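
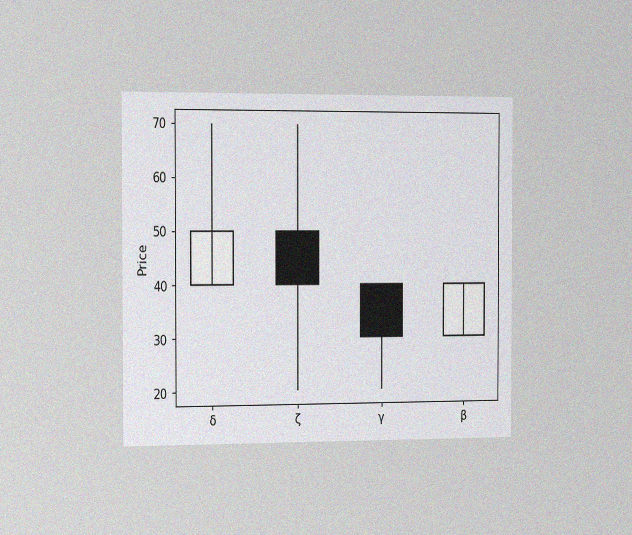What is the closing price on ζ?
The chart is viewed slightly from the left, with some photo noise. The ζ candle closes at 40.

40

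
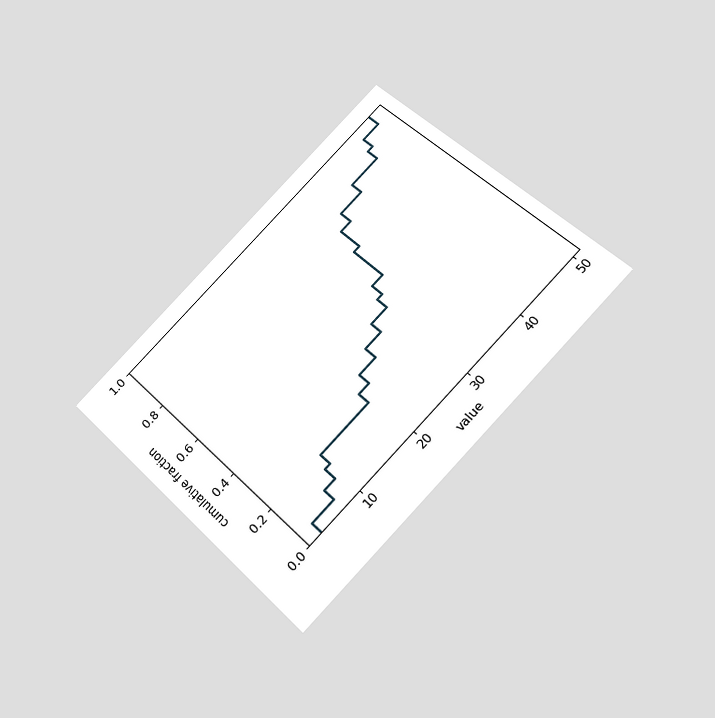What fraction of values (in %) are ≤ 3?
The chart is tilted about 45° counter-clockwise and viewed slightly from below. At x=3 the ECDF step is at 5%.

5%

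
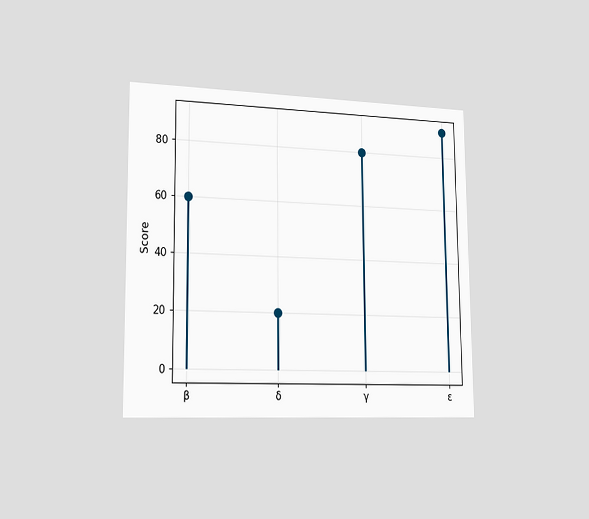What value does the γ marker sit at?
The chart is viewed slightly from the left. The γ marker sits at 80.

80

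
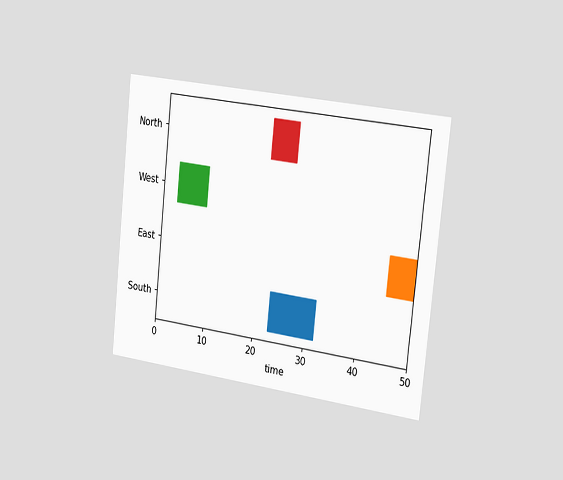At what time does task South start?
23

The chart is tilted about 6° clockwise and viewed slightly from the right. The South bar begins at t=23.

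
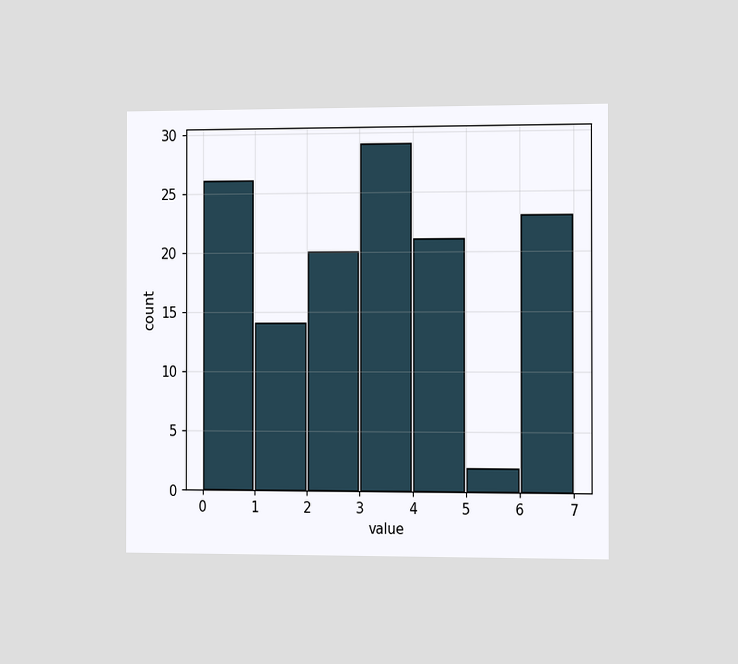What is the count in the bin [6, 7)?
The chart is viewed slightly from the right. The [6, 7) bin has height 23.

23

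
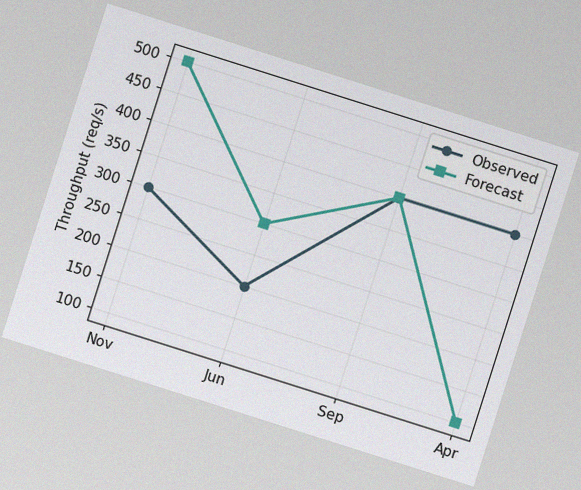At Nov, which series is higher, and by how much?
The chart is tilted about 18° clockwise, with some photo noise. At Nov, Forecast sits above the other line by 200req/s.

Forecast, by 200req/s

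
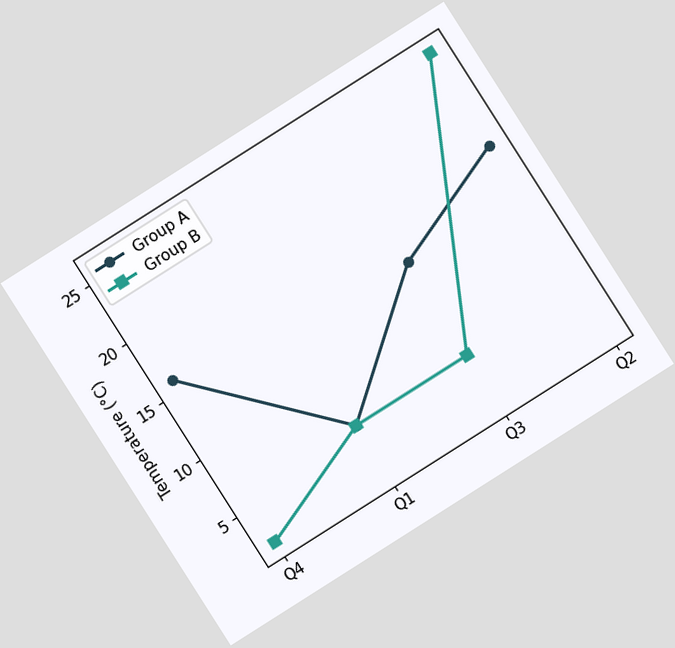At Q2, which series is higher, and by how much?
Group B, by 8°C

The chart is tilted about 32° counter-clockwise. At Q2, Group B sits above the other line by 8°C.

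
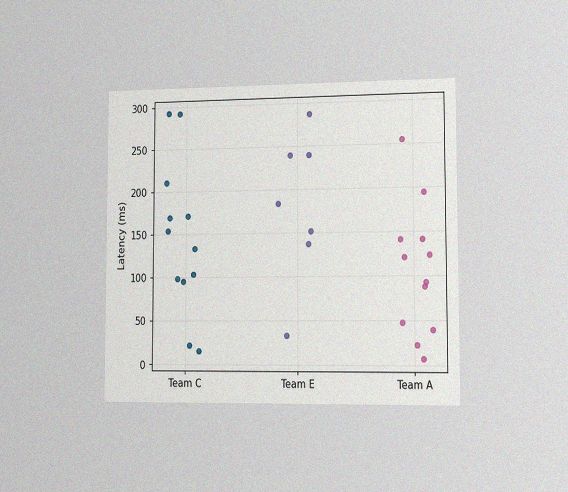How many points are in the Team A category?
12

The chart is viewed slightly from the right, with some photo noise. Counting the markers in the Team A column gives 12.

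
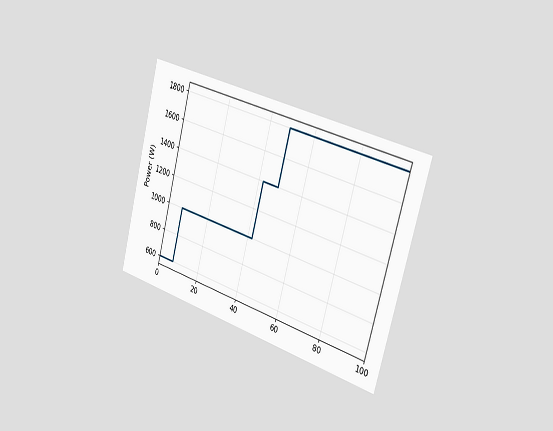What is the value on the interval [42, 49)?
1400W

The chart is tilted about 15° clockwise and viewed slightly from the right. On [42, 49) the step sits at 1400W.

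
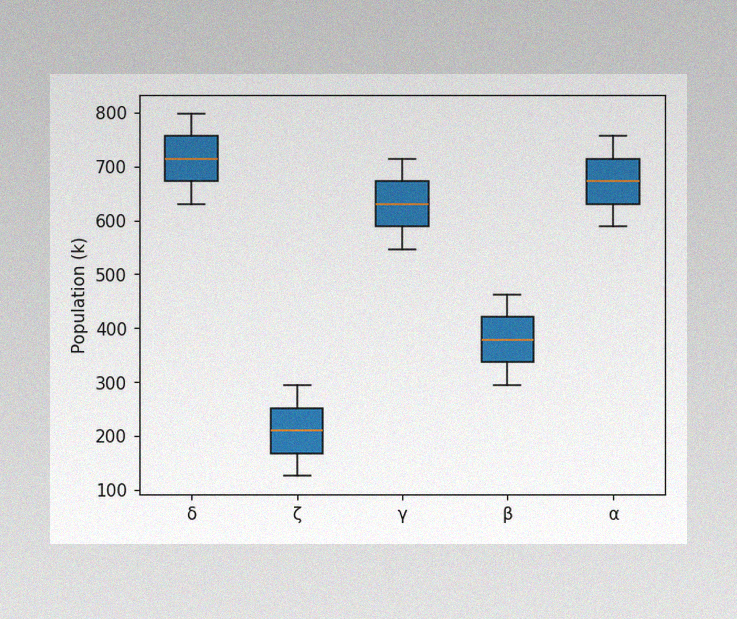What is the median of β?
378k

The image has some photo noise and uneven lighting. The median line in the β box sits at 378k.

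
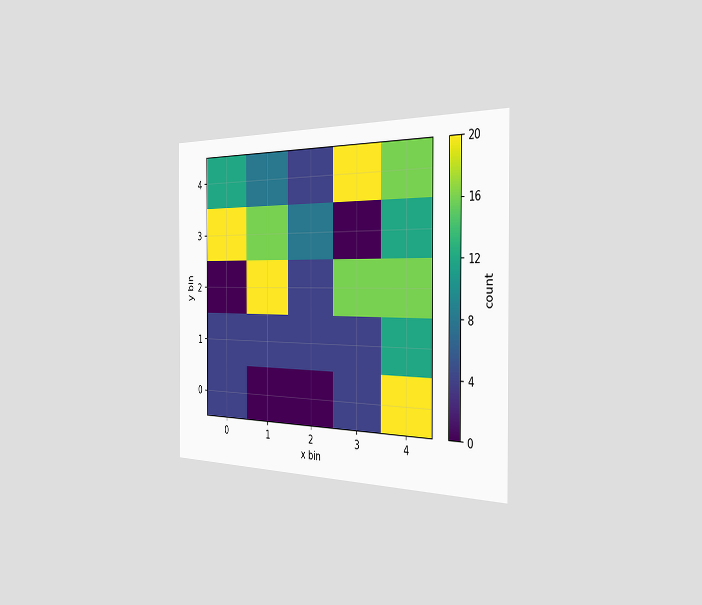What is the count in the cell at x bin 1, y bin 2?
20

The chart is viewed slightly from the right. Matching the cell (1, 2) against the colorbar gives 20.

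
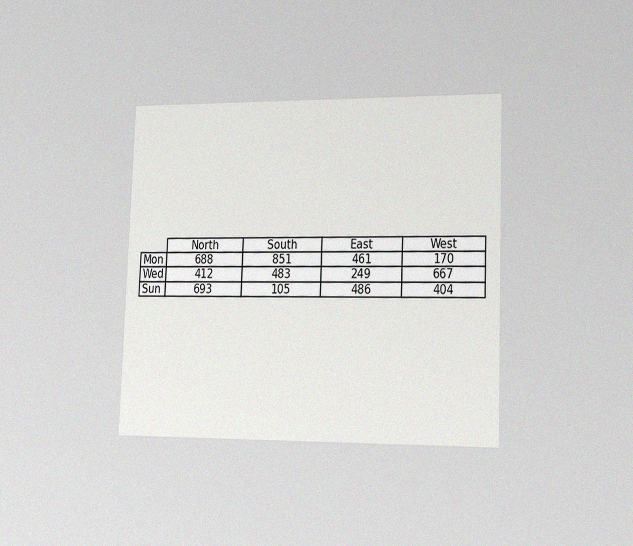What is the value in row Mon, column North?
The chart is tilted about 2° clockwise and viewed slightly from the right, with some photo noise. The (Mon, North) cell reads 688.

688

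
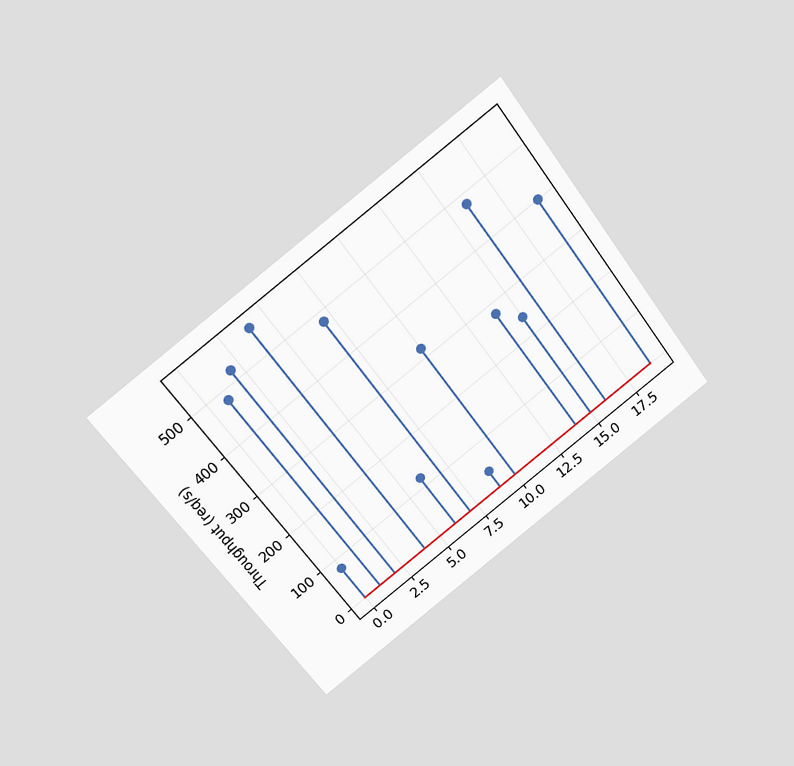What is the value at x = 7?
480req/s

The chart is tilted about 36° counter-clockwise and viewed slightly from above. The stem at x=7 reaches 480req/s.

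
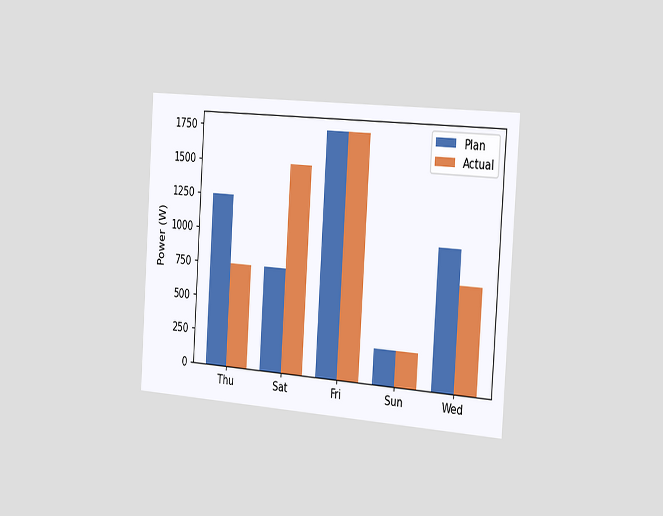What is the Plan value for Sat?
750W

The chart is tilted about 4° clockwise and viewed slightly from the right. The Plan bar at Sat reaches 750W on the y-axis.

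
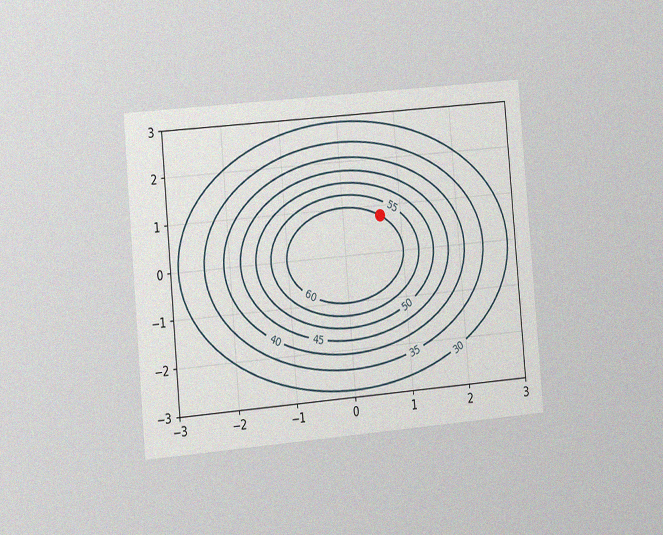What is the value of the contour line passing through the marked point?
The chart is tilted about 5° counter-clockwise and viewed slightly from the left, with some photo noise. The marked point sits on the contour labelled 60.

60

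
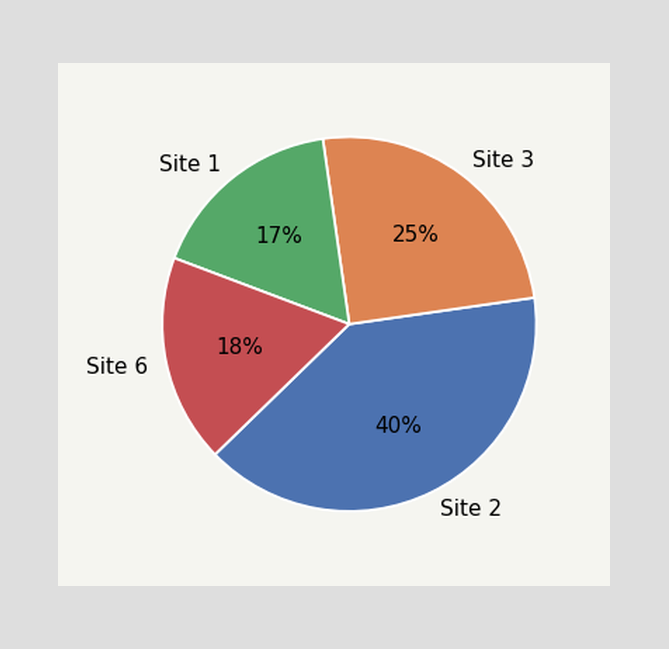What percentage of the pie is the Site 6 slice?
The Site 6 slice takes up 18% of the pie.

18%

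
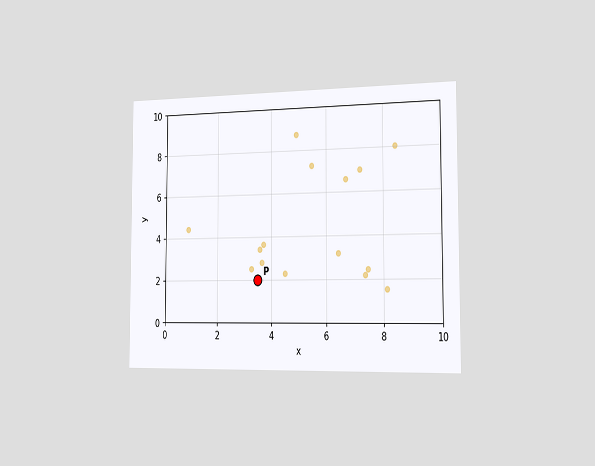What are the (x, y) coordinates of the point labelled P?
(3.5, 2)

The chart is viewed slightly from the right. Following the gridlines from P to each axis, P sits at (3.5, 2).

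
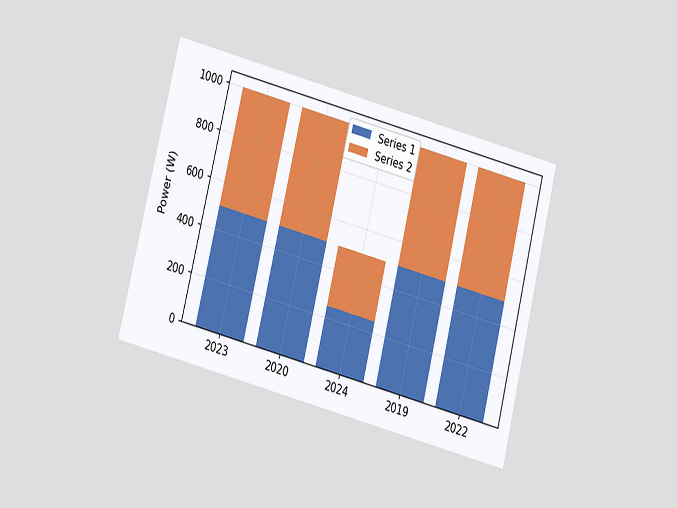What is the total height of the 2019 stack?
1000W

The chart is tilted about 14° clockwise and viewed at a slight angle. The 2019 stack's top reaches 1000W on the y-axis.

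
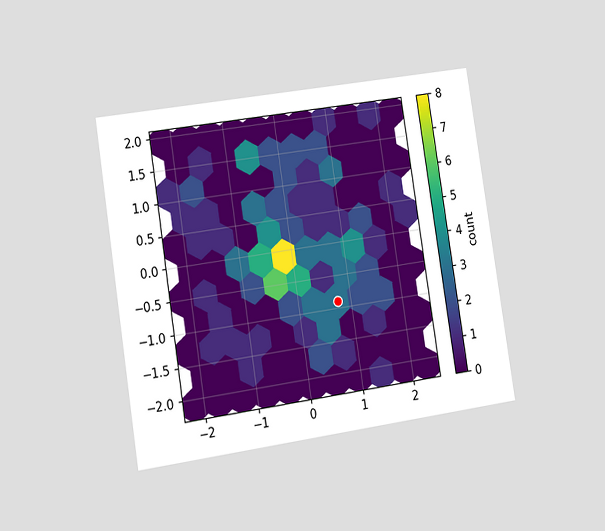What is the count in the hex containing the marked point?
The chart is tilted about 9° counter-clockwise and viewed slightly from the left. The marked hex reads 3 on the colorbar.

3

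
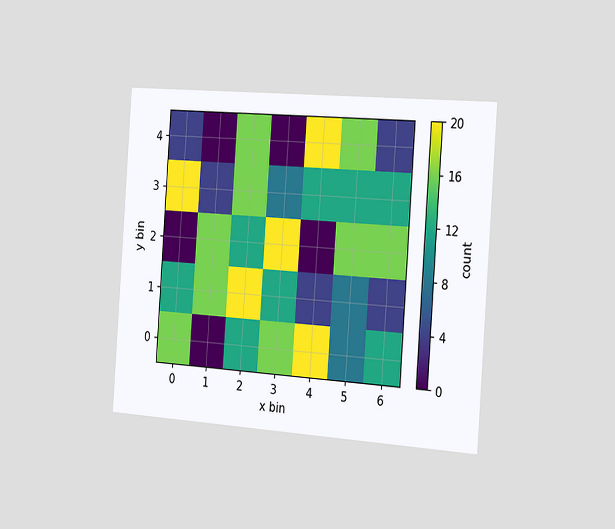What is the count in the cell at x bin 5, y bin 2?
16

The chart is tilted about 4° clockwise and viewed slightly from the right. Matching the cell (5, 2) against the colorbar gives 16.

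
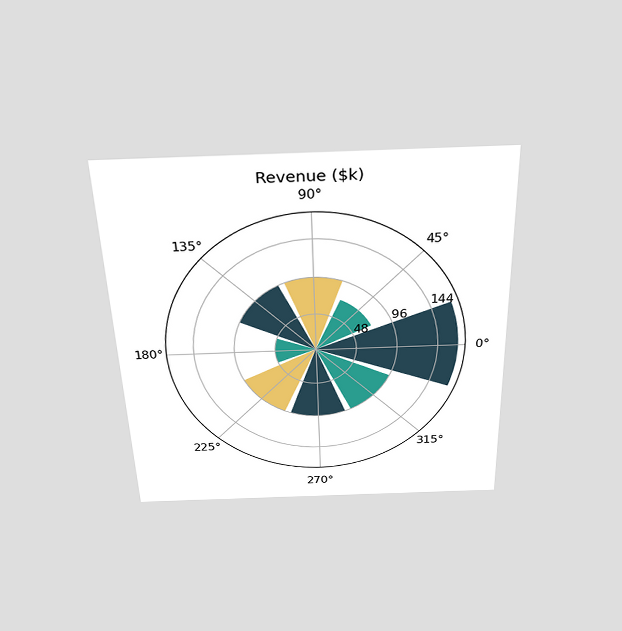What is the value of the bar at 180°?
The chart is viewed slightly from above. The bar at 180° reaches $48k on the radial axis.

$48k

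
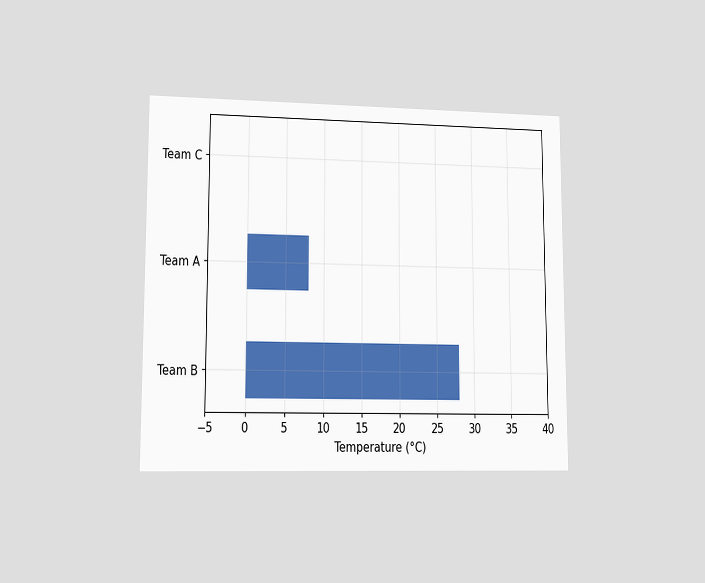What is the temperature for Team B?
28°C

The chart is viewed at a slight angle. Reading along the chart's x-axis, the Team B bar reaches 28°C.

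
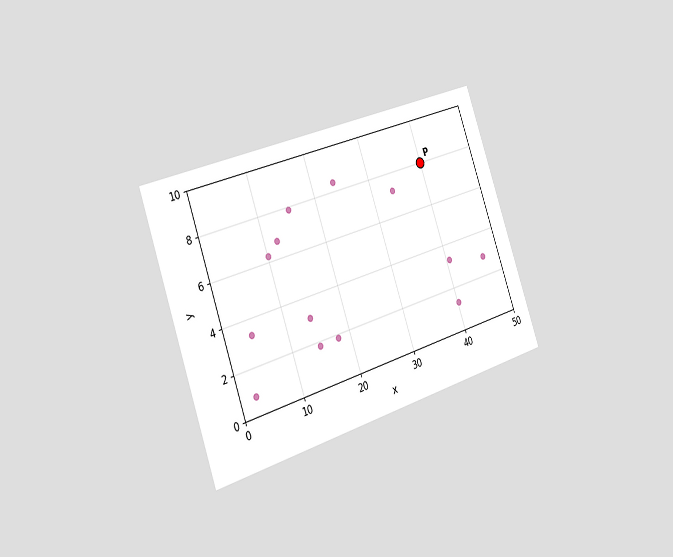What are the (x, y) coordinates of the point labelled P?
The chart is tilted about 19° counter-clockwise and viewed slightly from the left. Following the gridlines from P to each axis, P sits at (40, 8).

(40, 8)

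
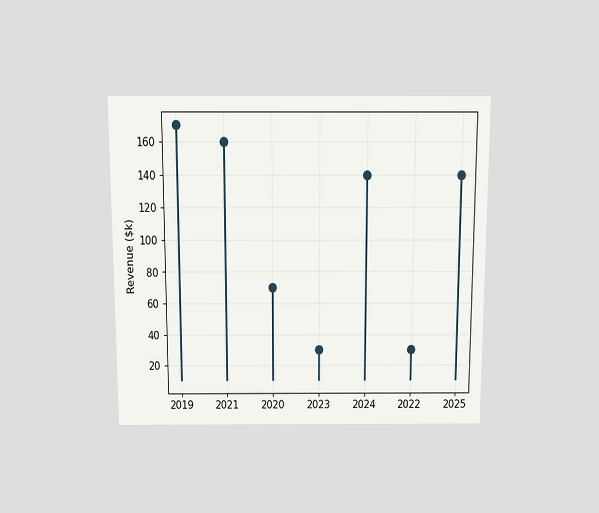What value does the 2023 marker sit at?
$30k

The chart is viewed slightly from above. The 2023 marker sits at $30k.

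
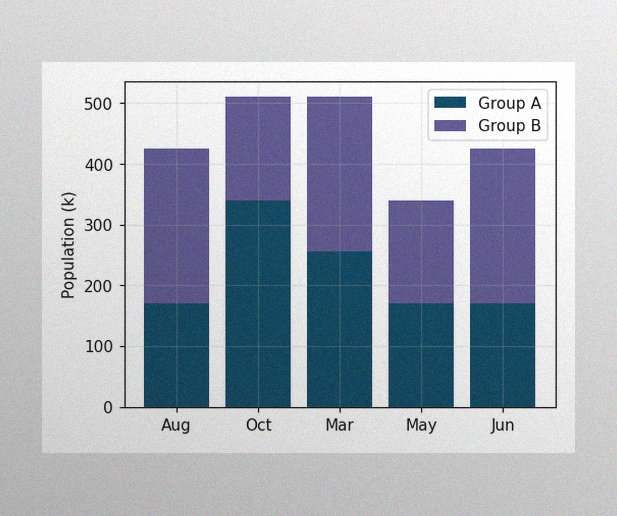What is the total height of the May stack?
The image has some photo noise and uneven lighting. The May stack's top reaches 340k on the y-axis.

340k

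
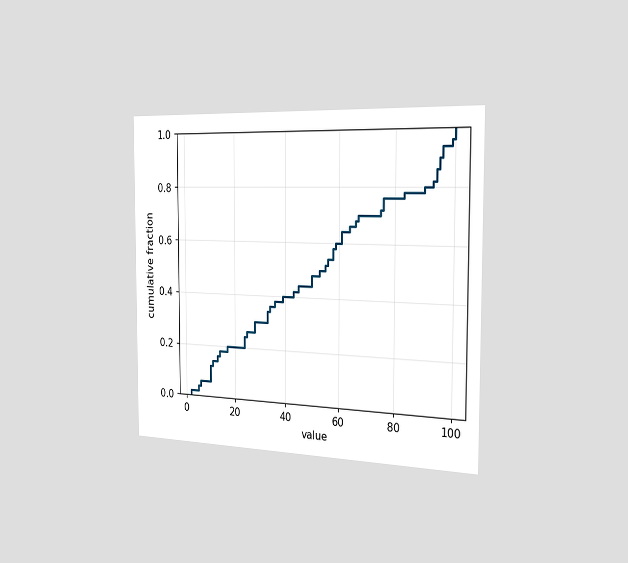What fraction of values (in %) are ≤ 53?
The chart is viewed slightly from the right. At x=53 the ECDF step is at 50%.

50%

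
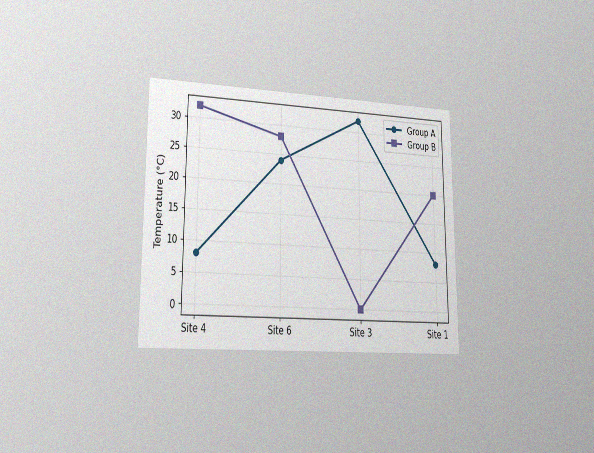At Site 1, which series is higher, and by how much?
The chart is viewed slightly from the left, with some photo noise. At Site 1, Group B sits above the other line by 12°C.

Group B, by 12°C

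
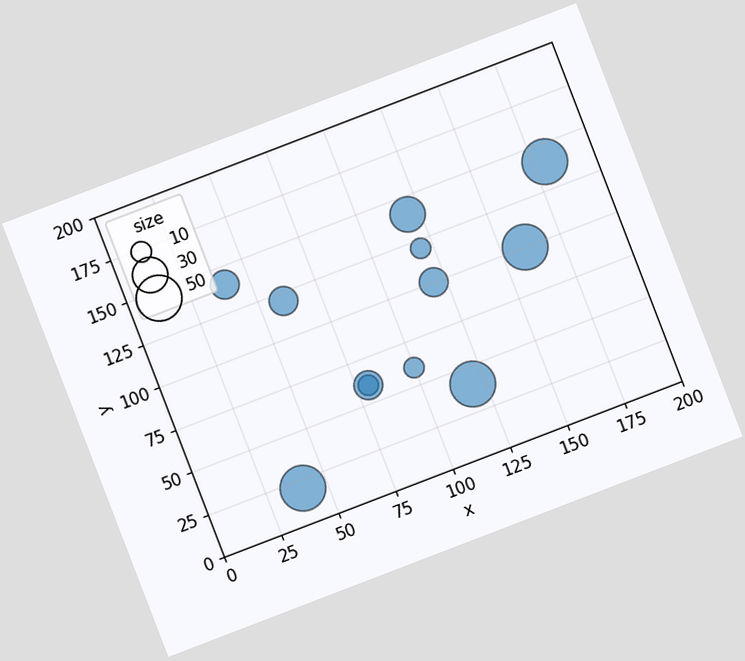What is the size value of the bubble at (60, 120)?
20

The chart is tilted about 21° counter-clockwise. Matching the bubble at (60, 120) against the size legend gives 20.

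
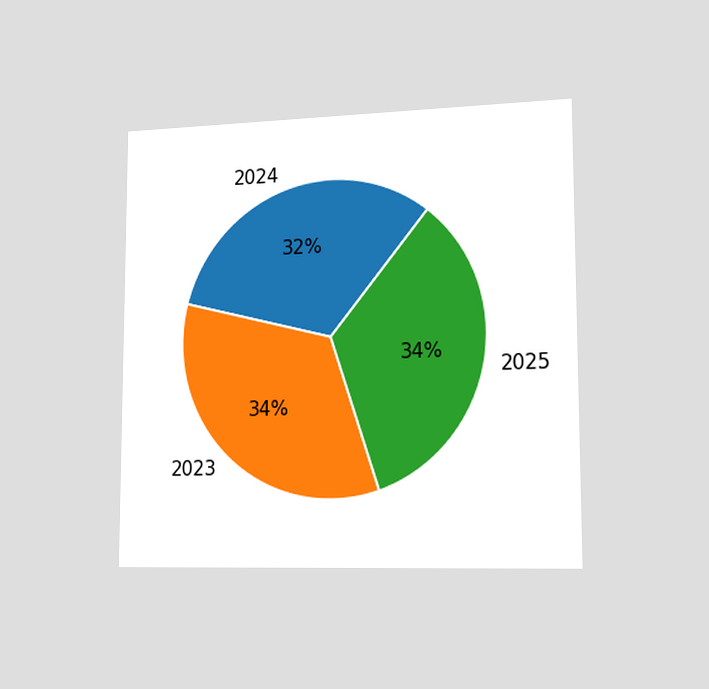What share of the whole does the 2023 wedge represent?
34%

The chart is viewed slightly from the right. The 2023 slice takes up 34% of the pie.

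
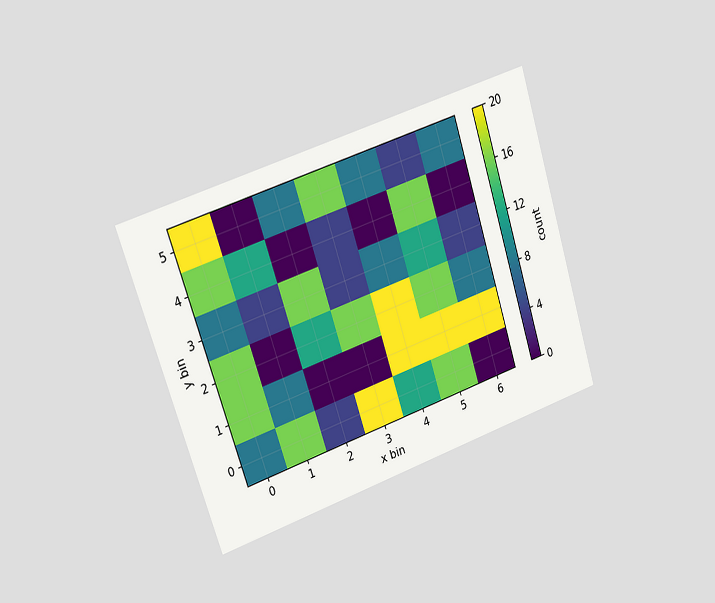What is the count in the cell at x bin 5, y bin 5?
The chart is tilted about 18° counter-clockwise and viewed slightly from the left. Matching the cell (5, 5) against the colorbar gives 4.

4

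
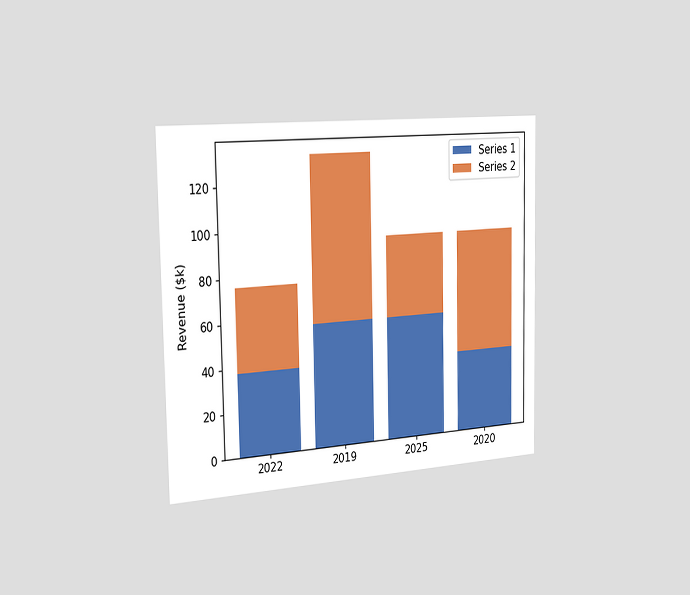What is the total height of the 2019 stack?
The chart is viewed slightly from the left. The 2019 stack's top reaches $133k on the y-axis.

$133k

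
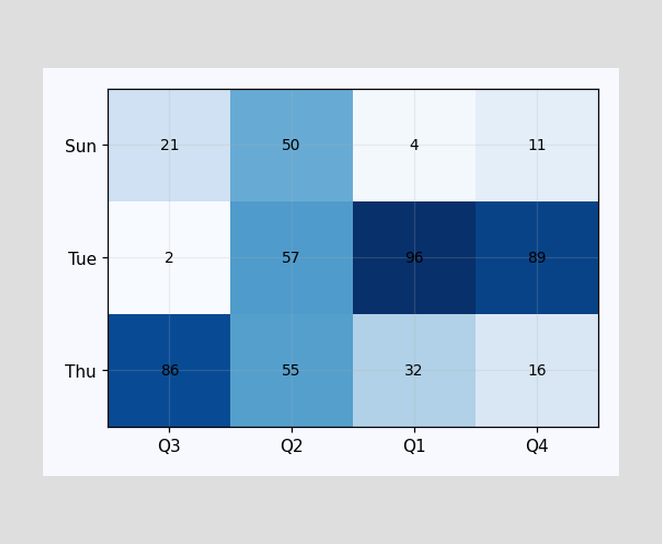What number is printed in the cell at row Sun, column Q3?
21

The (Sun, Q3) cell reads 21.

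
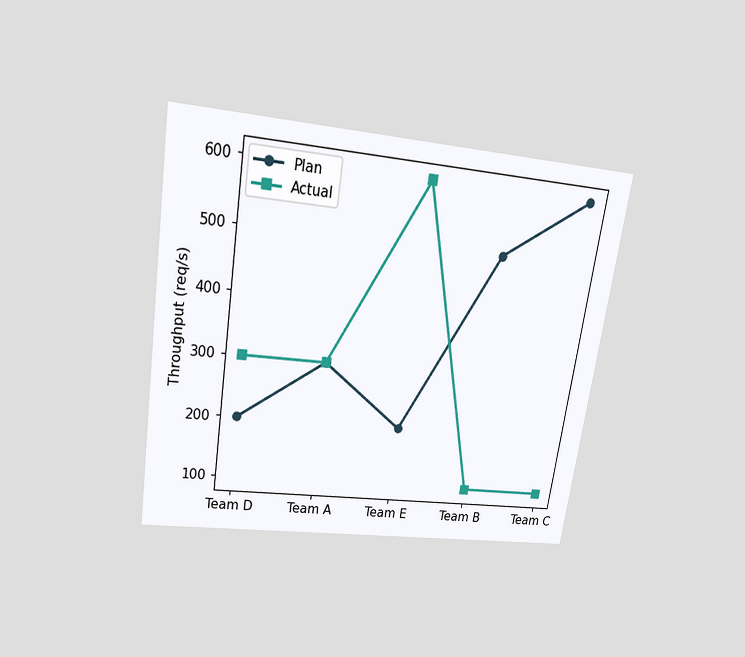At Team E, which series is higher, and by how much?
The chart is tilted about 9° clockwise and viewed slightly from above. At Team E, Actual sits above the other line by 400req/s.

Actual, by 400req/s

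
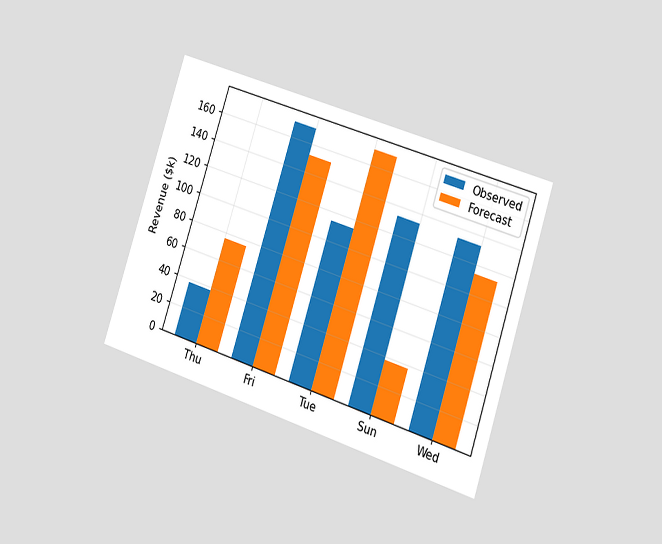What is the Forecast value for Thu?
$76k

The chart is tilted about 18° clockwise and viewed at a slight angle. The Forecast bar at Thu reaches $76k on the y-axis.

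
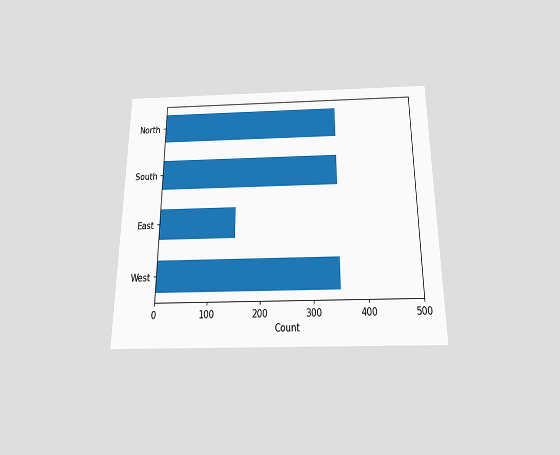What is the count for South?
350

The chart is viewed slightly from below. Reading along the chart's x-axis, the South bar reaches 350.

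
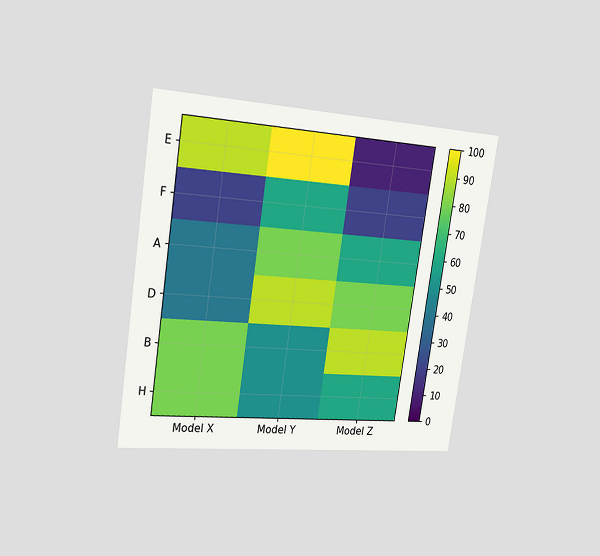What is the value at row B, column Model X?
The chart is tilted about 9° clockwise and viewed slightly from the left. Matching cell (B, Model X) against the colorbar gives 80.

80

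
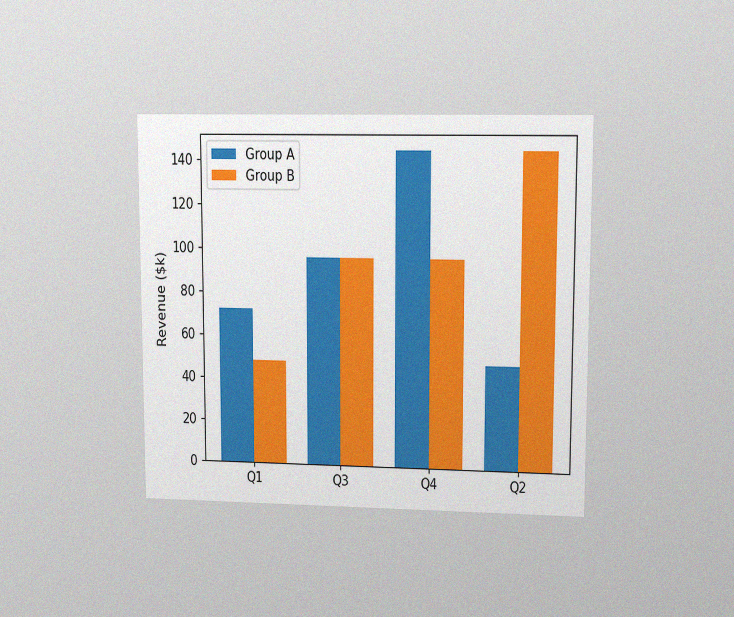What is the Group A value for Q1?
The chart is viewed at a slight angle, with some photo noise. The Group A bar at Q1 reaches $72k on the y-axis.

$72k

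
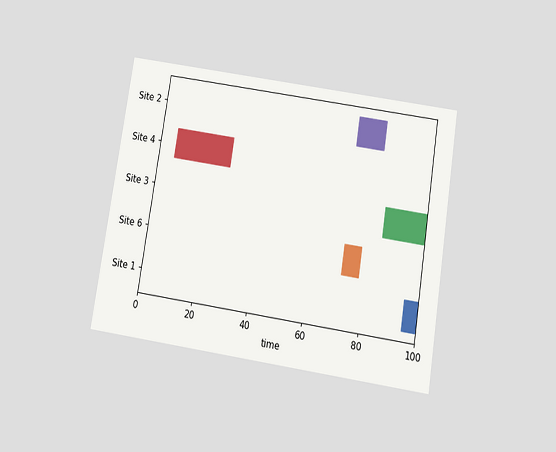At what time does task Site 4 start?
The chart is tilted about 9° clockwise and viewed slightly from below. The Site 4 bar begins at t=6.

6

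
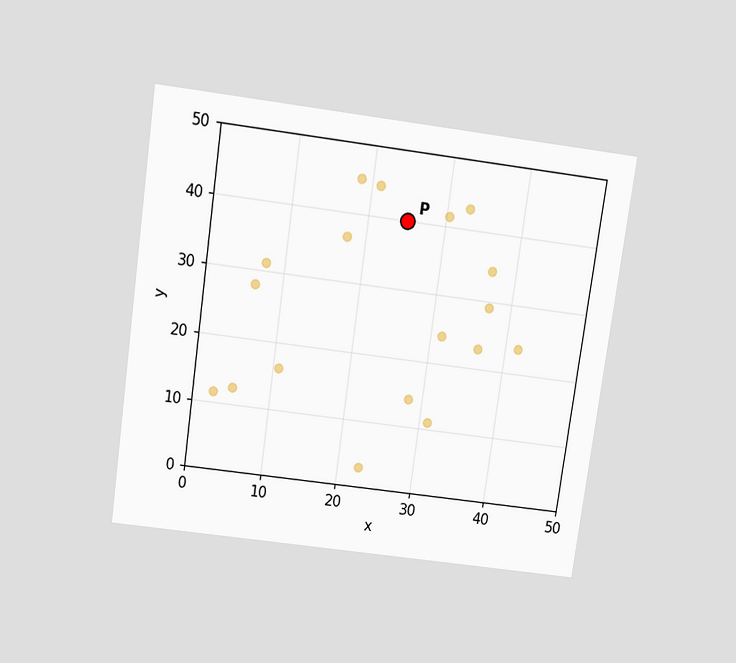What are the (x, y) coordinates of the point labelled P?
The chart is tilted about 8° clockwise and viewed slightly from above. Following the gridlines from P to each axis, P sits at (25, 40).

(25, 40)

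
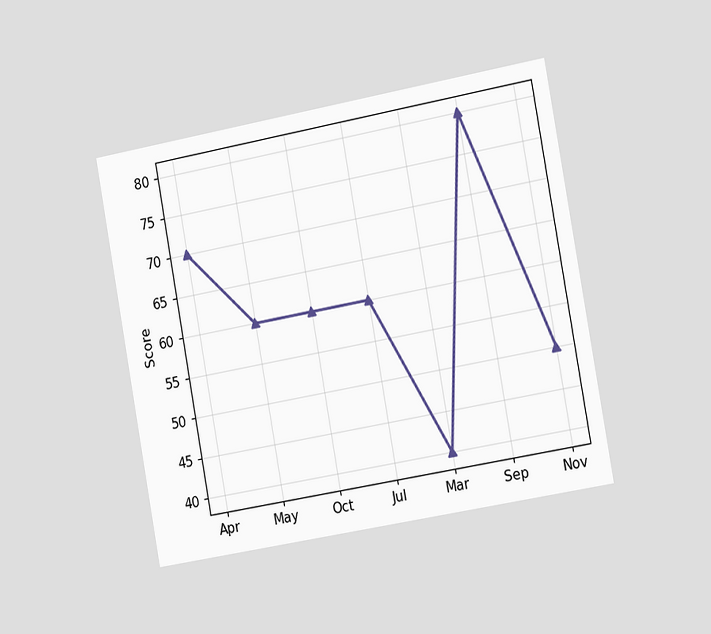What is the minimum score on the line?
The chart is tilted about 10° counter-clockwise and viewed slightly from the right. The lowest point is at Mar, and reading across to the y-axis gives 40.

40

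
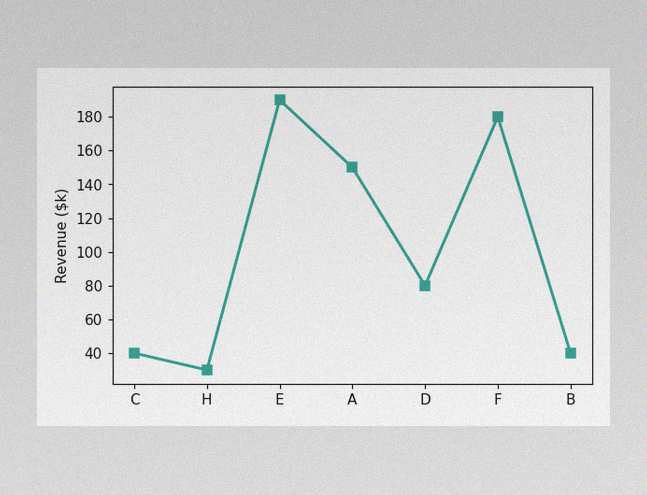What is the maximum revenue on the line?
The image has some photo noise and uneven lighting. The highest point is at E, and reading across to the y-axis gives $190k.

$190k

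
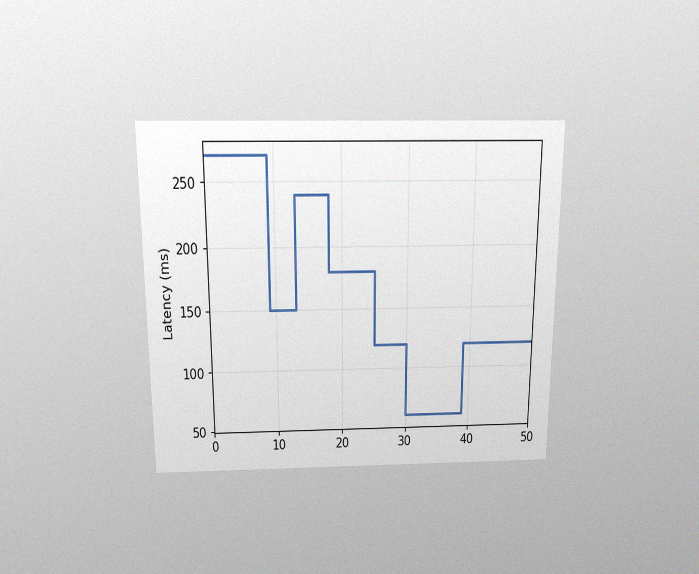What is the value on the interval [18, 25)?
180ms

The chart is viewed slightly from above, with some photo noise. On [18, 25) the step sits at 180ms.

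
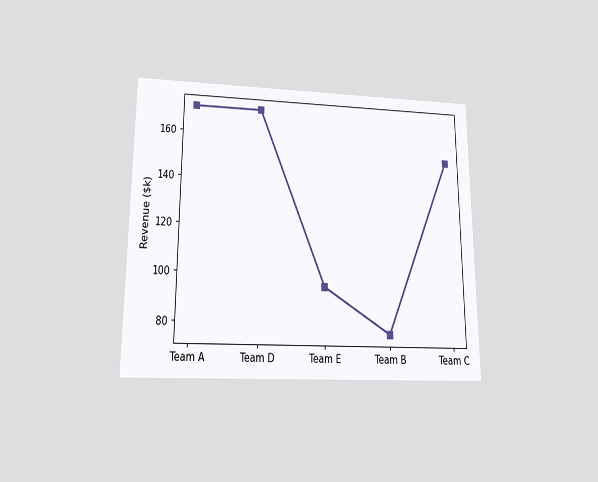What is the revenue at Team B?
The chart is viewed slightly from below. At Team B, the line is at $76k.

$76k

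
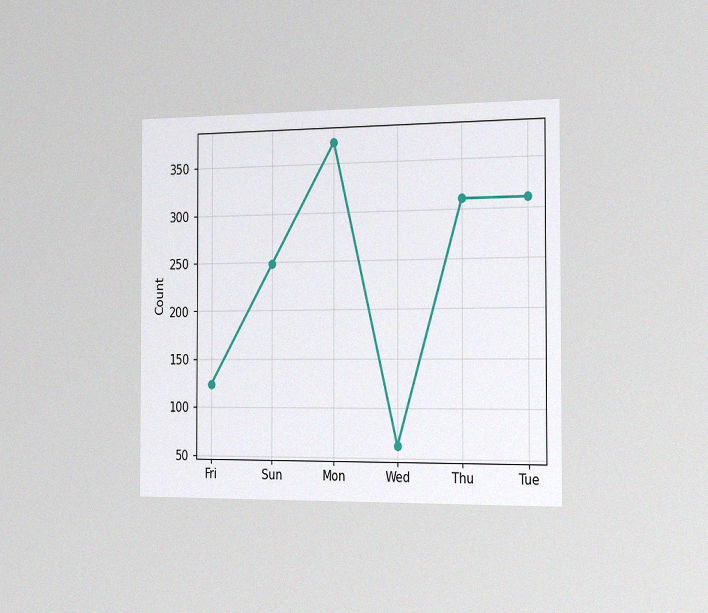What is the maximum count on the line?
372

The chart is viewed slightly from the right, with some photo noise. The highest point is at Mon, and reading across to the y-axis gives 372.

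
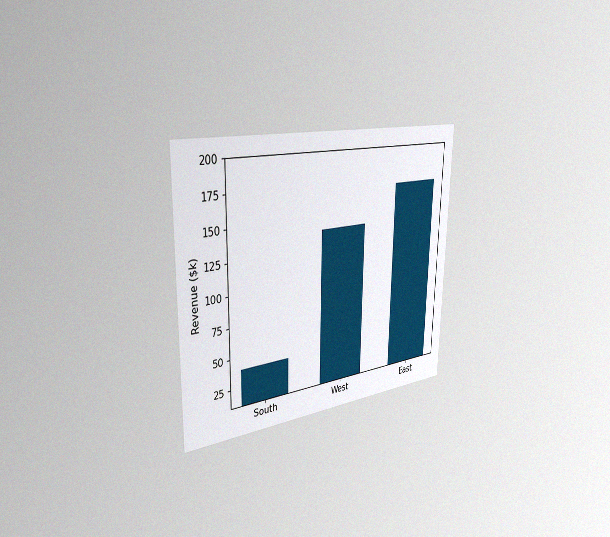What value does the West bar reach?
$140k

The chart is viewed slightly from the left, with some photo noise. Reading along the chart's y-axis, the West bar reaches $140k.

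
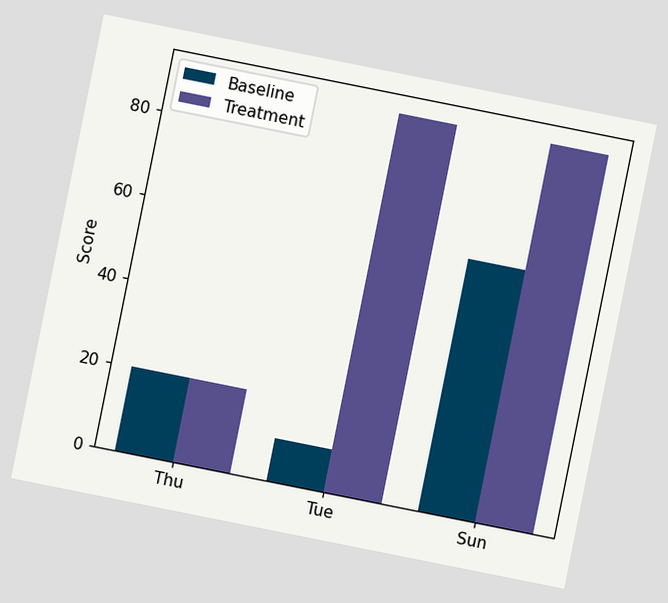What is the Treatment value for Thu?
20

The chart is tilted about 11° clockwise. The Treatment bar at Thu reaches 20 on the y-axis.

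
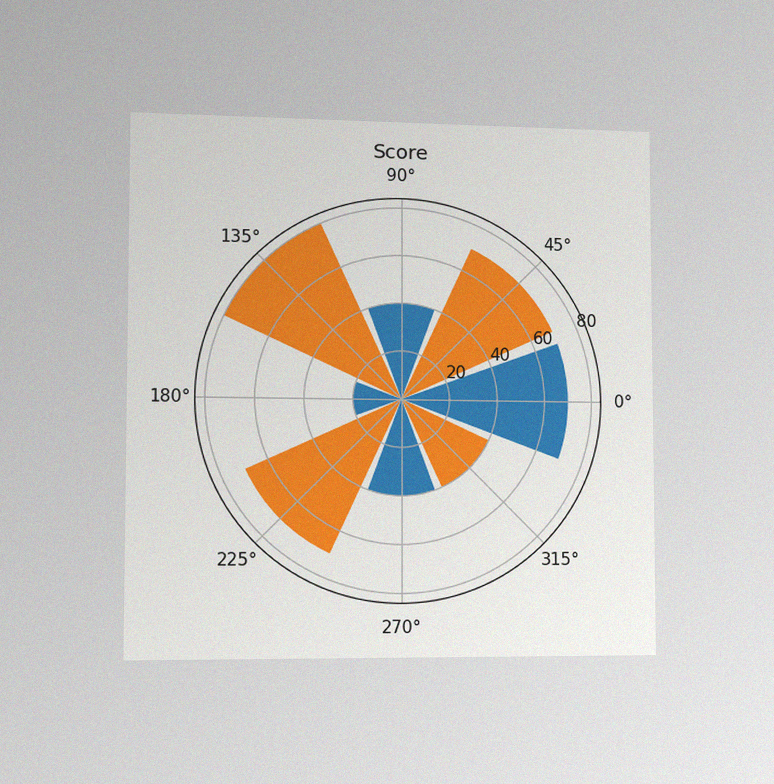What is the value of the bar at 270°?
The chart is viewed slightly from the left, with some photo noise. The bar at 270° reaches 40 on the radial axis.

40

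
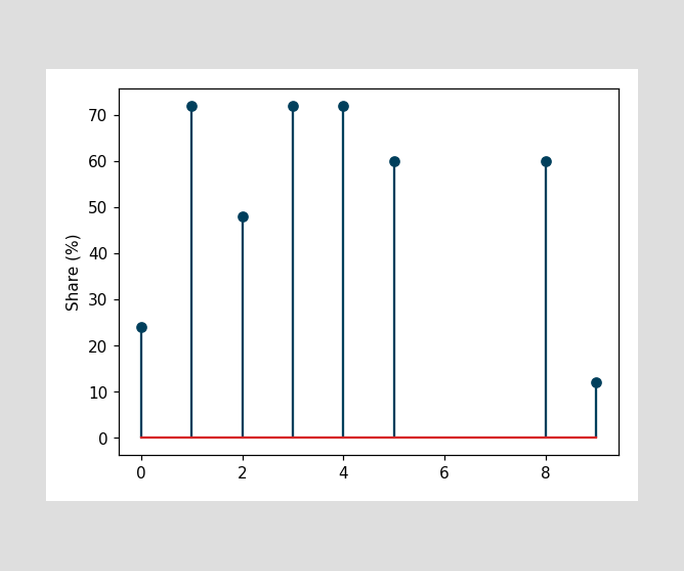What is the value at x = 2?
The stem at x=2 reaches 48%.

48%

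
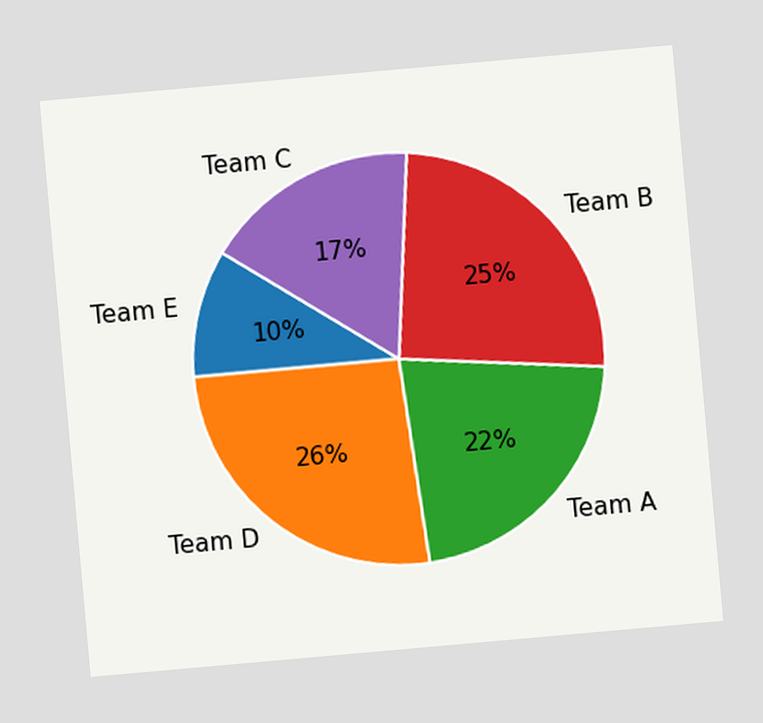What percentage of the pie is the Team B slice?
25%

The chart is tilted about 5° counter-clockwise. The Team B slice takes up 25% of the pie.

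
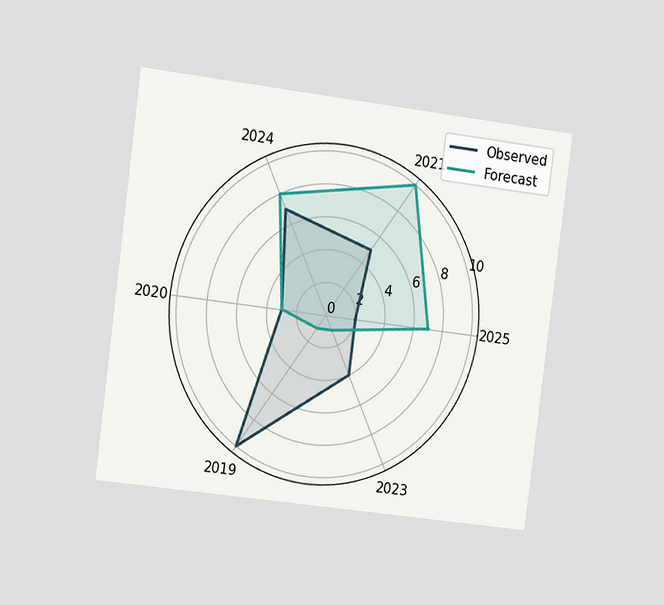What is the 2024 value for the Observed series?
The chart is tilted about 7° clockwise and viewed slightly from the left. On the 2024 axis, Observed reaches 7.

7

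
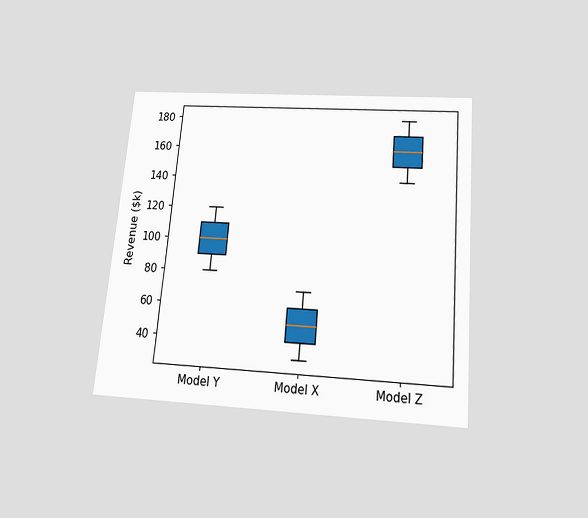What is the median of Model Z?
The chart is tilted about 5° clockwise and viewed slightly from below. The median line in the Model Z box sits at $160k.

$160k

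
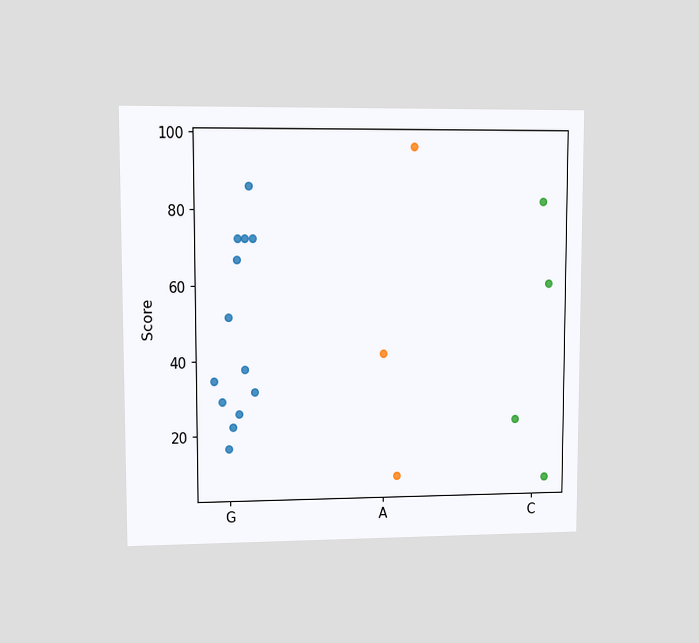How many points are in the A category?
3

The chart is viewed at a slight angle. Counting the markers in the A column gives 3.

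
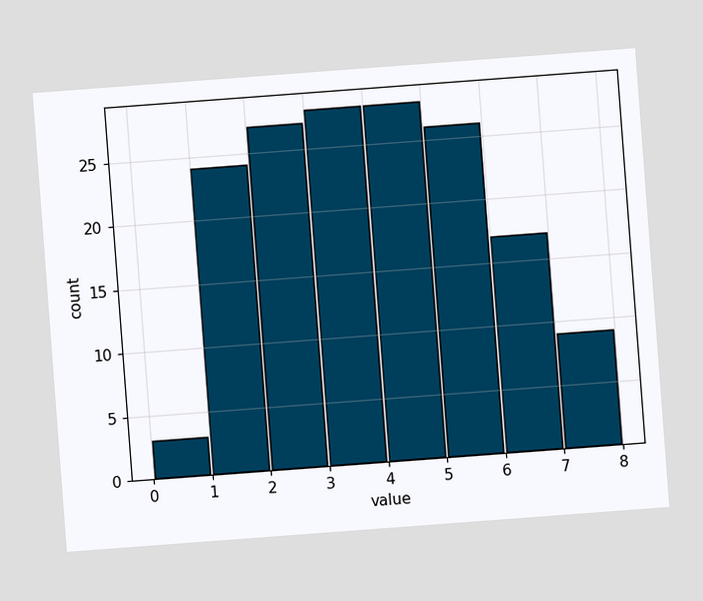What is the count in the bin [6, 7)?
17

The chart is tilted about 4° counter-clockwise. The [6, 7) bin has height 17.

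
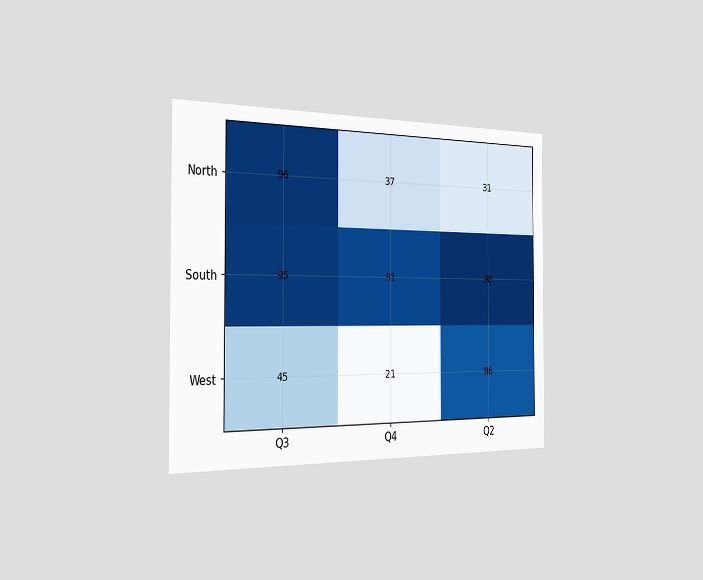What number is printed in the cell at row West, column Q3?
The chart is viewed slightly from the left. The (West, Q3) cell reads 45.

45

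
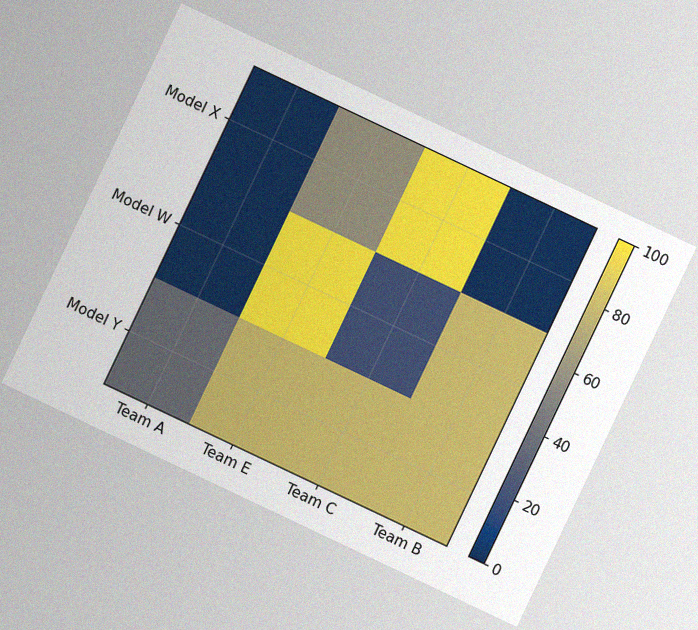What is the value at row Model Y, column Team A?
40

The chart is tilted about 25° clockwise, with some photo noise. Matching cell (Model Y, Team A) against the colorbar gives 40.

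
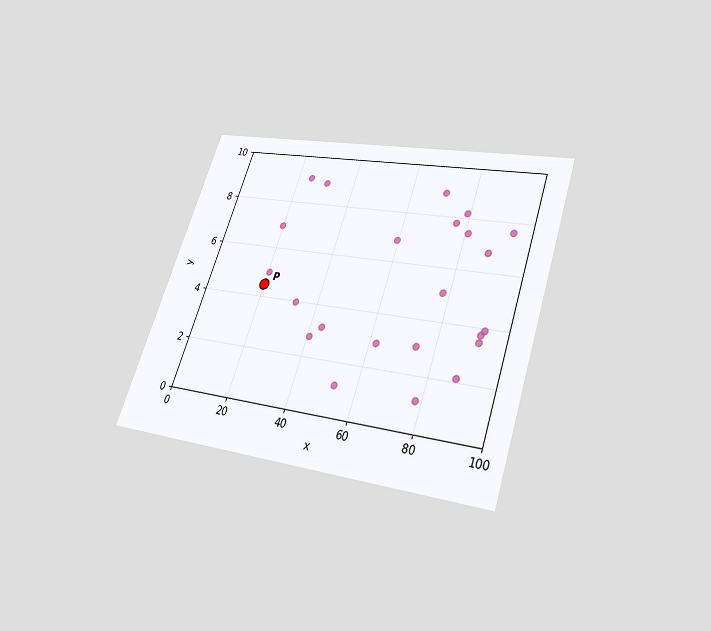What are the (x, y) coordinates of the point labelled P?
The chart is tilted about 19° clockwise and viewed slightly from below. Following the gridlines from P to each axis, P sits at (20, 4.5).

(20, 4.5)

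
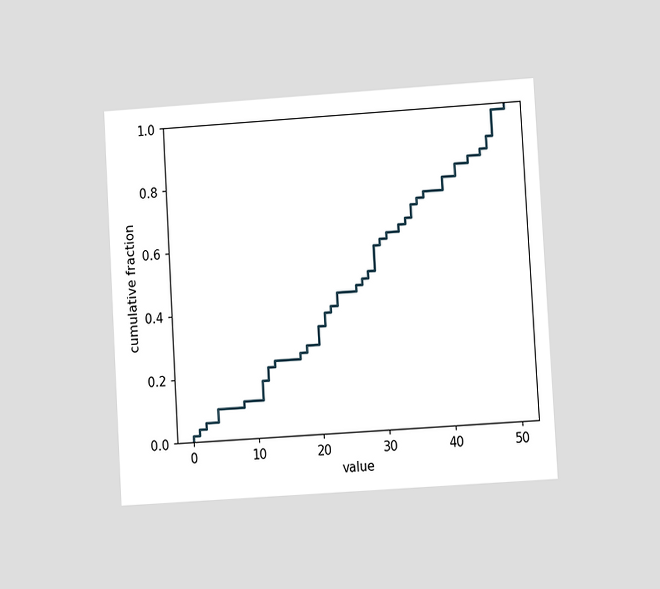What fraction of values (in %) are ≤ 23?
44%

The chart is tilted about 3° counter-clockwise and viewed at a slight angle. At x=23 the ECDF step is at 44%.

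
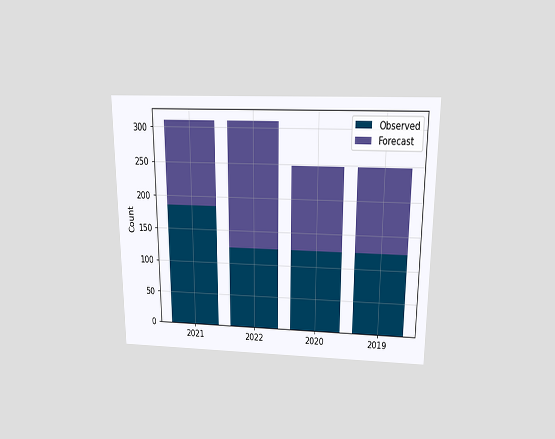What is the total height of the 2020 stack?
The chart is viewed slightly from above. The 2020 stack's top reaches 248 on the y-axis.

248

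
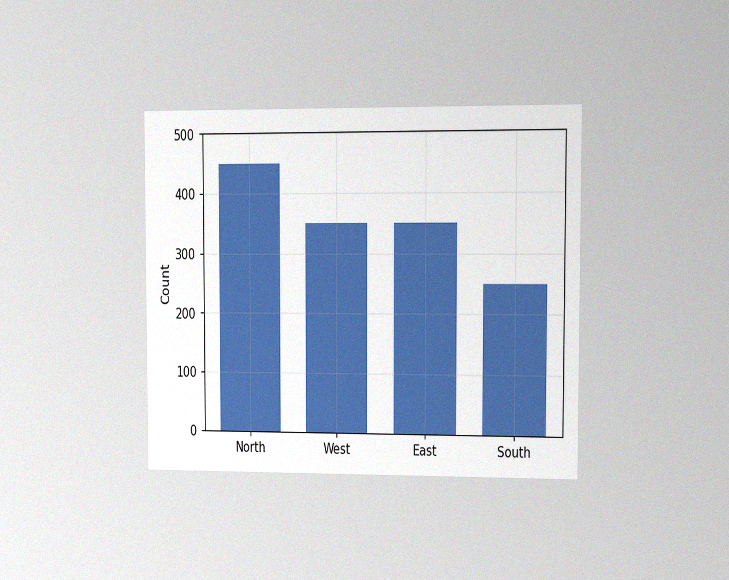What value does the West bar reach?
The chart is viewed at a slight angle, with some photo noise. Reading along the chart's y-axis, the West bar reaches 350.

350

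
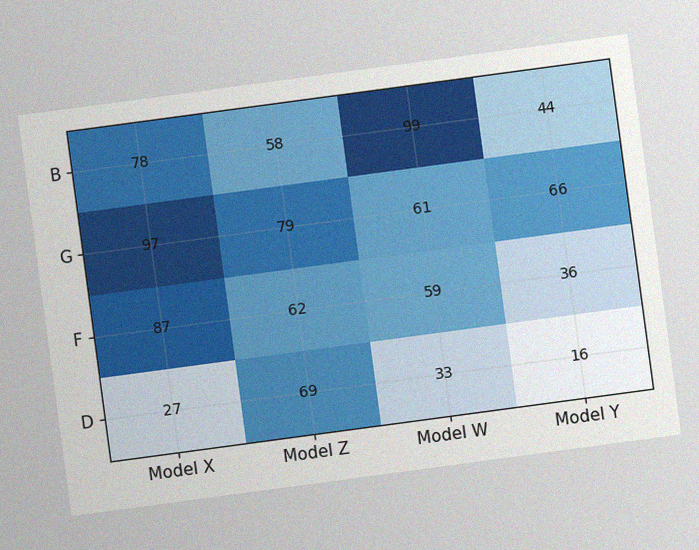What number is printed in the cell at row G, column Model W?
61

The chart is tilted about 8° counter-clockwise, with some photo noise. The (G, Model W) cell reads 61.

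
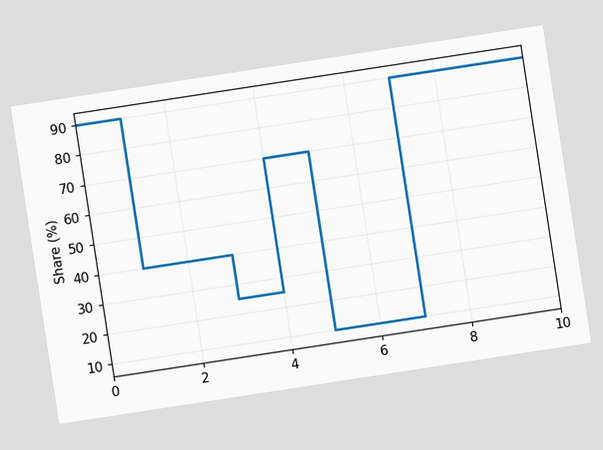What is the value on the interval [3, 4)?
25%

The chart is tilted about 9° counter-clockwise. On [3, 4) the step sits at 25%.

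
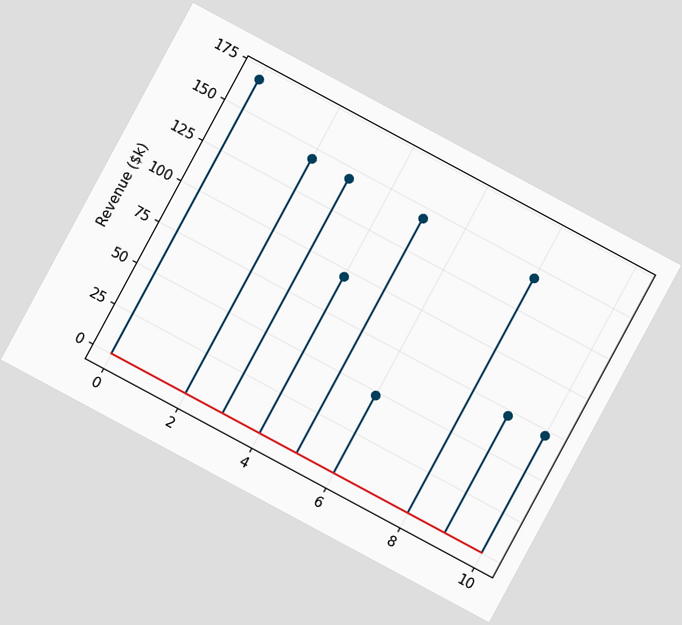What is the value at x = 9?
$72k

The chart is tilted about 28° clockwise. The stem at x=9 reaches $72k.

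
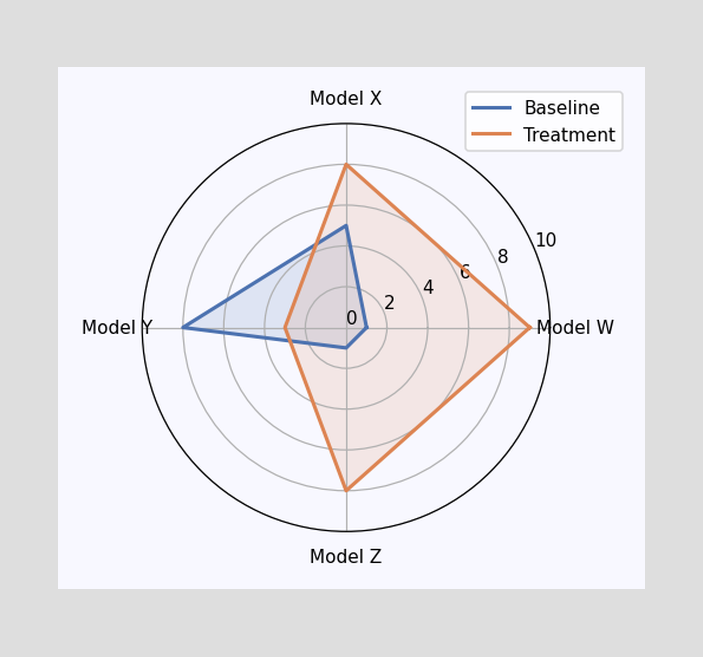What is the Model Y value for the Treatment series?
3

On the Model Y axis, Treatment reaches 3.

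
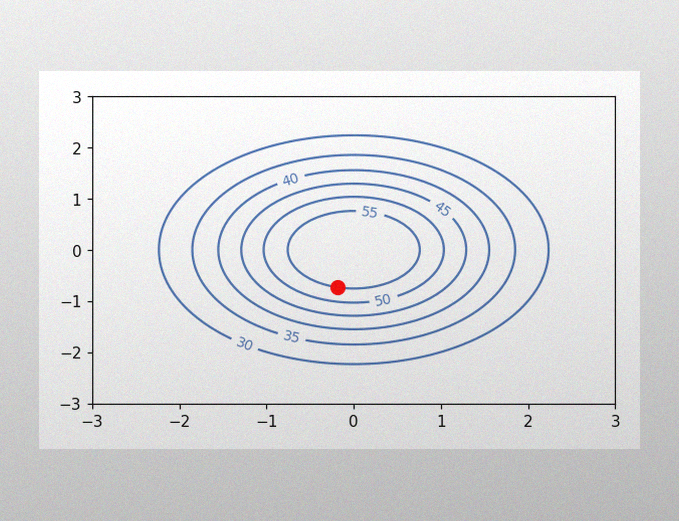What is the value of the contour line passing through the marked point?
55

The image has some photo noise and uneven lighting. The marked point sits on the contour labelled 55.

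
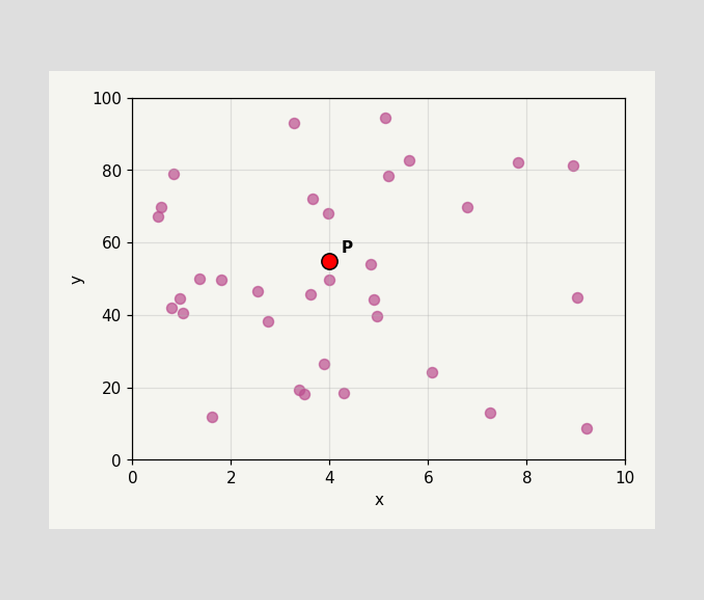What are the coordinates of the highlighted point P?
(4, 55)

Following the gridlines from P to each axis, P sits at (4, 55).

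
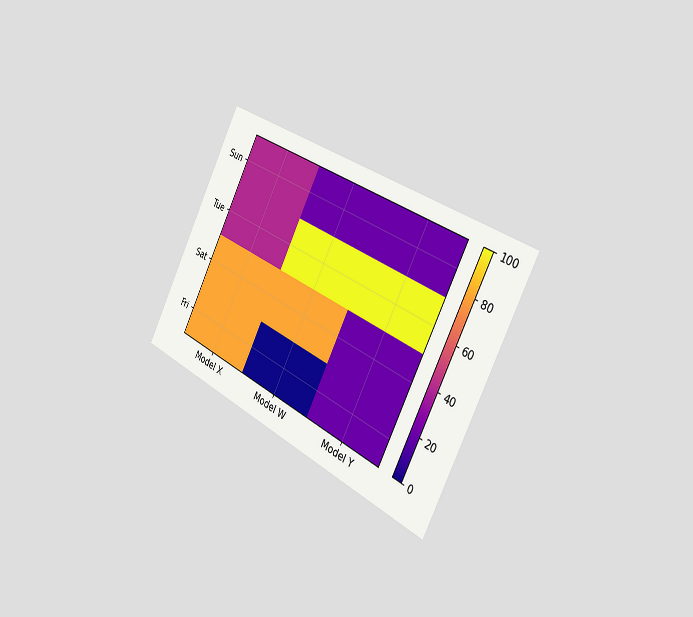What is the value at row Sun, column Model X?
40

The chart is tilted about 27° clockwise and viewed slightly from the right. Matching cell (Sun, Model X) against the colorbar gives 40.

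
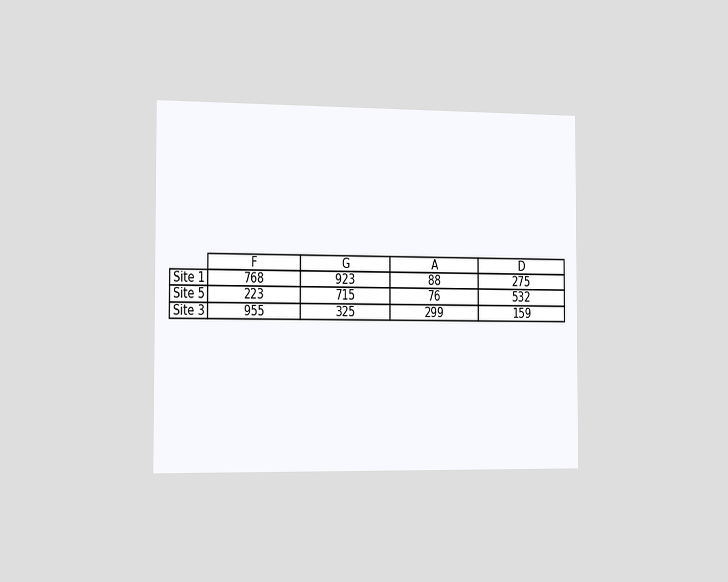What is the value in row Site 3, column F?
955

The chart is viewed slightly from the left. The (Site 3, F) cell reads 955.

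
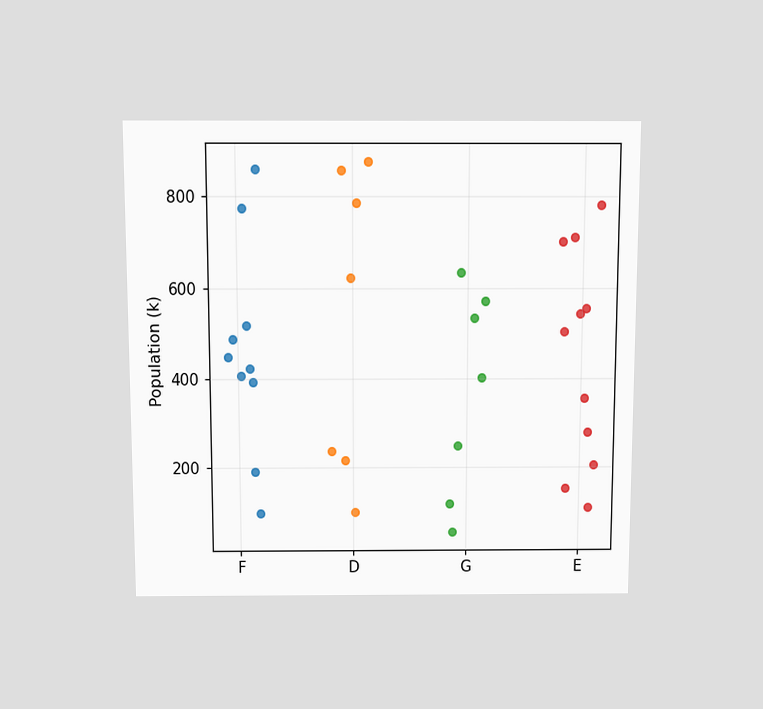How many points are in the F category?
10

The chart is viewed slightly from above. Counting the markers in the F column gives 10.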